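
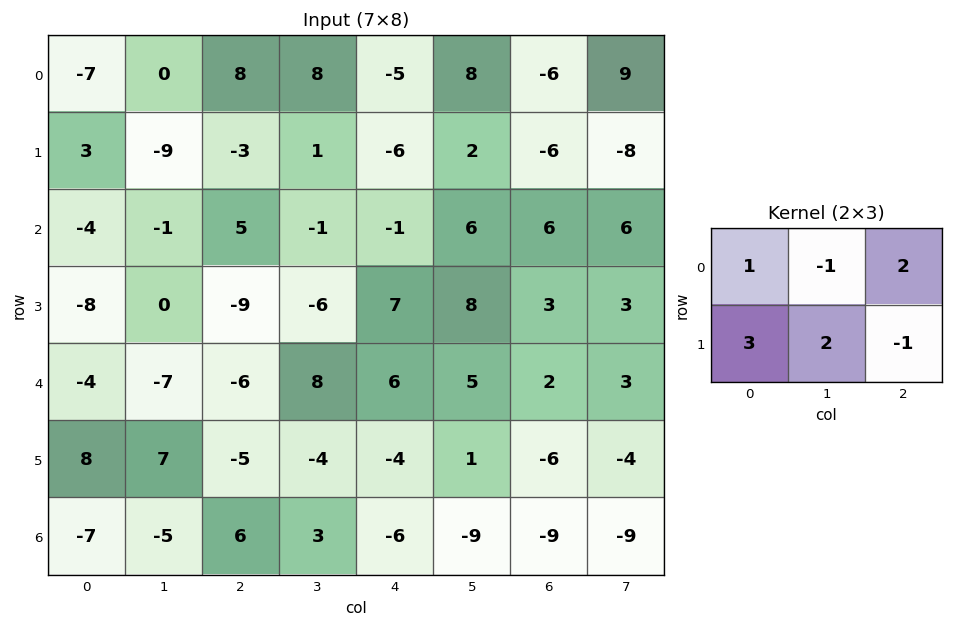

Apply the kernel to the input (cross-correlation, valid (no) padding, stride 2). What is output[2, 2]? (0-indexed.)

1

The receptive field on the input at this output position is [6 5 2 / -4 1 -6]. Elementwise product with the kernel and sum: 6·1 + 5·-1 + 2·2 + -4·3 + 1·2 + -6·-1.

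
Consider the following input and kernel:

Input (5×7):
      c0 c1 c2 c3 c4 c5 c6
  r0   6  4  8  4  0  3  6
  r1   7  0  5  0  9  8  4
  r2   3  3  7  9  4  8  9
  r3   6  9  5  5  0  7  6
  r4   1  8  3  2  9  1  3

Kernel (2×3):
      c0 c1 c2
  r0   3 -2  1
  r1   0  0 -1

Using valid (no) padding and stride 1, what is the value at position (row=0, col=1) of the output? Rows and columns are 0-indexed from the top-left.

0

The receptive field on the input at this output position is [4 8 4 / 0 5 0]. Elementwise product with the kernel and sum: 4·3 + 8·-2 + 4·1 + 0·-1.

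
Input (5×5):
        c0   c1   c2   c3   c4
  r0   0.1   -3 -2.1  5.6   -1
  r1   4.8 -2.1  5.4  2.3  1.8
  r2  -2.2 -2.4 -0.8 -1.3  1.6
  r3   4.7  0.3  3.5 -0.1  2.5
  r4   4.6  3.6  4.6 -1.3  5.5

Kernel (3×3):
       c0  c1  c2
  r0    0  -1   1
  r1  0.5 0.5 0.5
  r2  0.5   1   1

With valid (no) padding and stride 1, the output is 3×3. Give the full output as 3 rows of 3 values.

Output[0,0]: The receptive field on the input at this output position is [0.1 -3 -2.1 / 4.8 -2.1 5.4 / -2.2 -2.4 -0.8]. Elementwise product with the kernel and sum: -3·-1 + -2.1·1 + 4.8·0.5 + -2.1·0.5 + 5.4·0.5 + -2.2·0.5 + -2.4·1 + -0.8·1.
Output[0,1]: The receptive field on the input at this output position is [-3 -2.1 5.6 / -2.1 5.4 2.3 / -2.4 -0.8 -1.3]. Elementwise product with the kernel and sum: -2.1·-1 + 5.6·1 + -2.1·0.5 + 5.4·0.5 + 2.3·0.5 + -2.4·0.5 + -0.8·1 + -1.3·1.

0.65 7.2 -1.95
10.95 -1.8 3.4
16.35 6.45 12.35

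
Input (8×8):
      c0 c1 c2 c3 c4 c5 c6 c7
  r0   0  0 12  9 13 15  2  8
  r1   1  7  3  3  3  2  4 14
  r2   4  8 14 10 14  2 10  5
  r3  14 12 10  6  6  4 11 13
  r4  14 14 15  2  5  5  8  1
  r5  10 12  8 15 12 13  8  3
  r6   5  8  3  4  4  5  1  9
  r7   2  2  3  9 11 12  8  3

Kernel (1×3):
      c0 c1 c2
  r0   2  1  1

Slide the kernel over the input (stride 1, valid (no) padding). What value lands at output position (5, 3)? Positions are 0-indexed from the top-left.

55

The receptive field on the input at this output position is [15 12 13]. Elementwise product with the kernel and sum: 15·2 + 12·1 + 13·1.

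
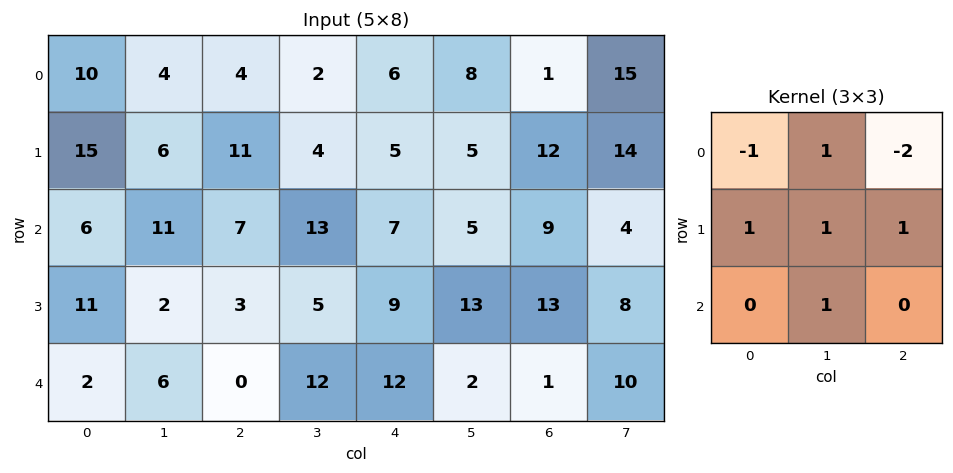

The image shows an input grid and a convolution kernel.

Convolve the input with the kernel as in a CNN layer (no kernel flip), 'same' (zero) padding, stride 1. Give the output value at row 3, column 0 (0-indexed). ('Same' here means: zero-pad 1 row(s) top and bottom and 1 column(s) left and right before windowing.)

-1

The receptive field on the zero-padded input at this output position is [0 6 11 / 0 11 2 / 0 2 6]. Elementwise product with the kernel and sum: 0·-1 + 6·1 + 11·-2 + 0·1 + 11·1 + 2·1 + 2·1.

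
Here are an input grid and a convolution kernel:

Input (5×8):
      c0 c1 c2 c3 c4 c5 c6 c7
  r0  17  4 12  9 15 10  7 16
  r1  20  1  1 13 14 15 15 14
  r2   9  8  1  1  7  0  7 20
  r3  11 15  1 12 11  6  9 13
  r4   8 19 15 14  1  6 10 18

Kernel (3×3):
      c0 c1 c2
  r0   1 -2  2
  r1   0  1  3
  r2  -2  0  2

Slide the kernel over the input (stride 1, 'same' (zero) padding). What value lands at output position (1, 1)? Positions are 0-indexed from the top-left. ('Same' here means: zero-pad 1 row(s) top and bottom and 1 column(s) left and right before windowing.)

The receptive field on the zero-padded input at this output position is [17 4 12 / 20 1 1 / 9 8 1]. Elementwise product with the kernel and sum: 17·1 + 4·-2 + 12·2 + 1·1 + 1·3 + 9·-2 + 1·2.

21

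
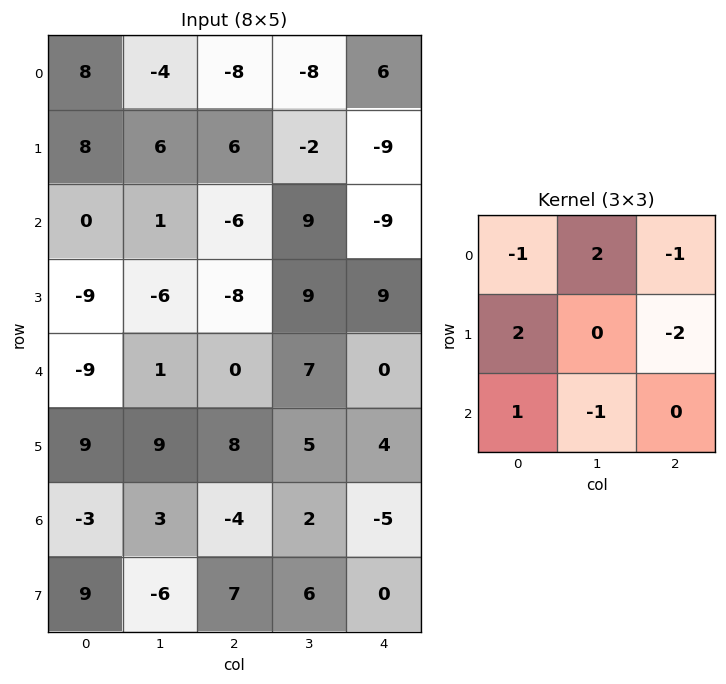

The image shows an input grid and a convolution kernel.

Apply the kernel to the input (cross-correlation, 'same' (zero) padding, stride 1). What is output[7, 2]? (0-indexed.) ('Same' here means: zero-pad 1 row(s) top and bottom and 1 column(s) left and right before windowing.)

The receptive field on the zero-padded input at this output position is [3 -4 2 / -6 7 6 / 0 0 0]. Elementwise product with the kernel and sum: 3·-1 + -4·2 + 2·-1 + -6·2 + 6·-2 + 0·1 + 0·-1.

-37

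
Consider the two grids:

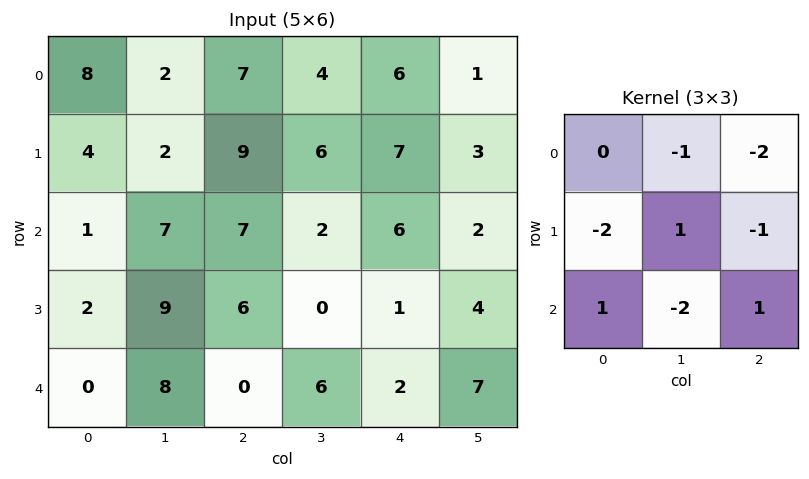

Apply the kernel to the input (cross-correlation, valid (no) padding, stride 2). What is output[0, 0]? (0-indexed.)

The receptive field on the input at this output position is [8 2 7 / 4 2 9 / 1 7 7]. Elementwise product with the kernel and sum: 2·-1 + 7·-2 + 4·-2 + 2·1 + 9·-1 + 1·1 + 7·-2 + 7·1.

-37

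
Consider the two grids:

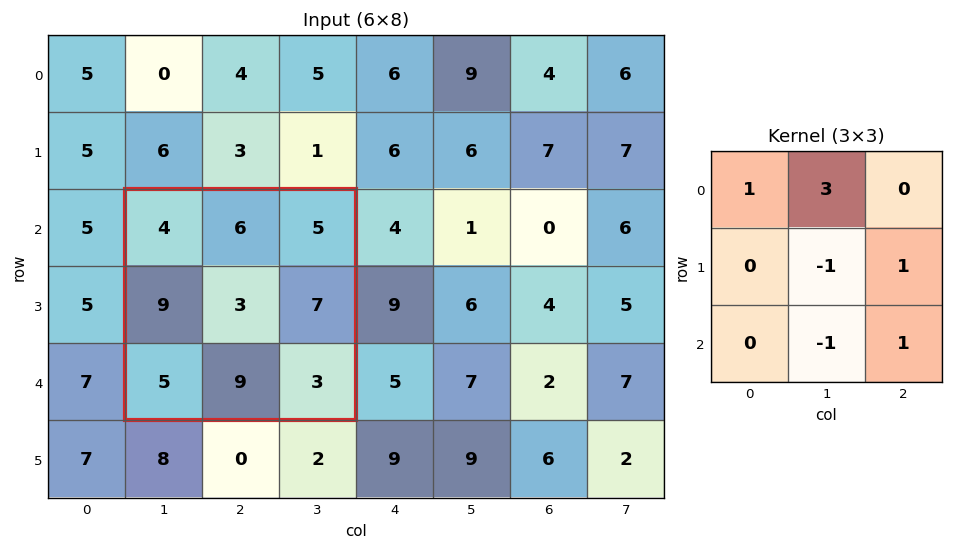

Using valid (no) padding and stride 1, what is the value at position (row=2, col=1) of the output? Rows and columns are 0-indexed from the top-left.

The receptive field on the input at this output position is [4 6 5 / 9 3 7 / 5 9 3]. Elementwise product with the kernel and sum: 4·1 + 6·3 + 3·-1 + 7·1 + 9·-1 + 3·1.

20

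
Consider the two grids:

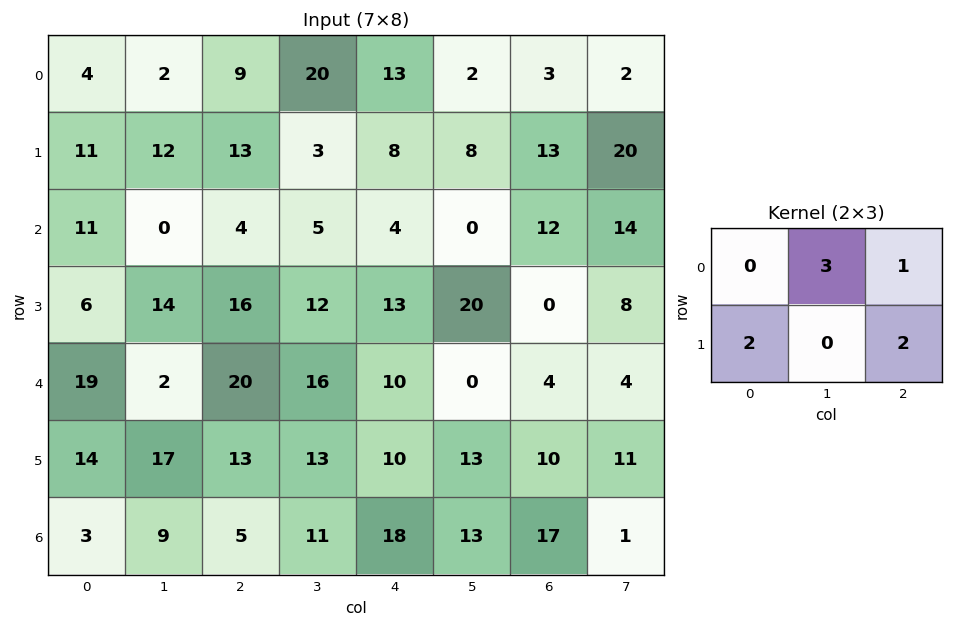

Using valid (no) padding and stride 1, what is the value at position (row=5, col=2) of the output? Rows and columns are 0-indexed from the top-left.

95

The receptive field on the input at this output position is [13 13 10 / 5 11 18]. Elementwise product with the kernel and sum: 13·3 + 10·1 + 5·2 + 18·2.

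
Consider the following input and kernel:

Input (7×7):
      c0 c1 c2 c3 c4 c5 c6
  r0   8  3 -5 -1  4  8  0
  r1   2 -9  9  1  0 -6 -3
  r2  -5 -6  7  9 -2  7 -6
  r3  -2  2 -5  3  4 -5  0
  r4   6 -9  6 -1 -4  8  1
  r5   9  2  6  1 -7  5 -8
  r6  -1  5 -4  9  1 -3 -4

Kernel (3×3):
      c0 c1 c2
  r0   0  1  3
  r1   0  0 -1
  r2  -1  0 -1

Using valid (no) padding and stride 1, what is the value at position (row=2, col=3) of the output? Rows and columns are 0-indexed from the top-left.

The receptive field on the input at this output position is [9 -2 7 / 3 4 -5 / -1 -4 8]. Elementwise product with the kernel and sum: -2·1 + 7·3 + -5·-1 + -1·-1 + 8·-1.

17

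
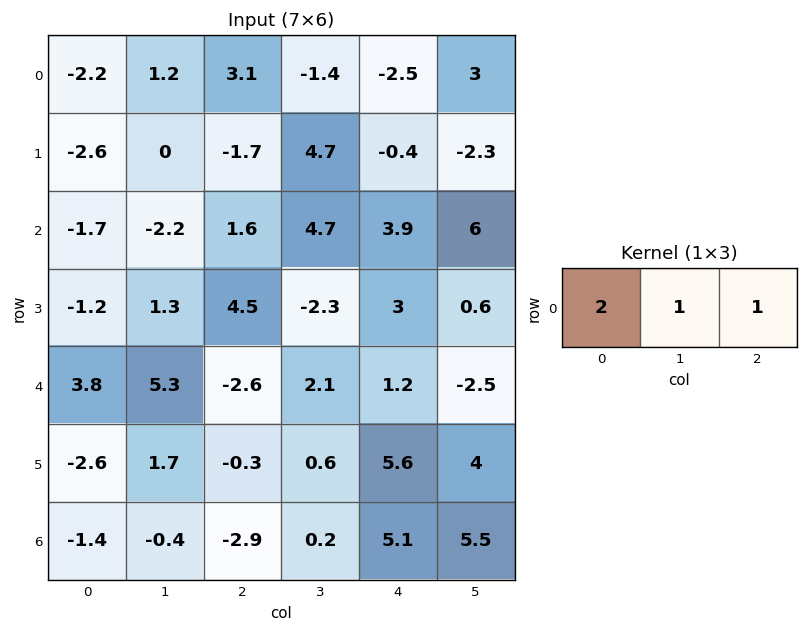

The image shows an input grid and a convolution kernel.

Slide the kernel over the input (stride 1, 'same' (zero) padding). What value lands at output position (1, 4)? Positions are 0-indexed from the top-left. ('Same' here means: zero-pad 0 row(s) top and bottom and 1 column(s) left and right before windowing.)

The receptive field on the zero-padded input at this output position is [4.7 -0.4 -2.3]. Elementwise product with the kernel and sum: 4.7·2 + -0.4·1 + -2.3·1.

6.7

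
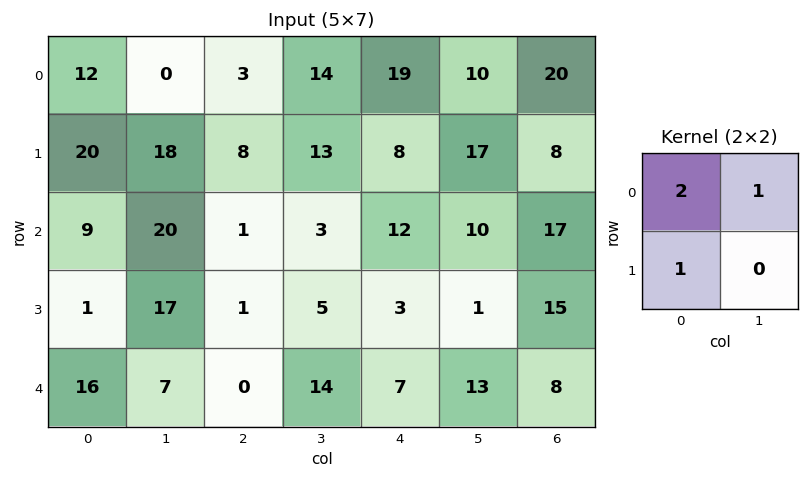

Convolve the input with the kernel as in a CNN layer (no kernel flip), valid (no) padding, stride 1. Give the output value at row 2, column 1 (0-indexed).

58

The receptive field on the input at this output position is [20 1 / 17 1]. Elementwise product with the kernel and sum: 20·2 + 1·1 + 17·1.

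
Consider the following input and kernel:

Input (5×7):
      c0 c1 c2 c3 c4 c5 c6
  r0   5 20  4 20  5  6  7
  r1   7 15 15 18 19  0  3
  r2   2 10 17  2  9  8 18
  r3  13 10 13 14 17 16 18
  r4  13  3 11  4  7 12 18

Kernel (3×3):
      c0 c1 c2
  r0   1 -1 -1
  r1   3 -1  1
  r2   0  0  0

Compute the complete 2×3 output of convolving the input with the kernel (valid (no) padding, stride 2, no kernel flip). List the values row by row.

2 25 52
17 48 36

Output[0,0]: The receptive field on the input at this output position is [5 20 4 / 7 15 15 / 2 10 17]. Elementwise product with the kernel and sum: 5·1 + 20·-1 + 4·-1 + 7·3 + 15·-1 + 15·1.
Output[0,1]: The receptive field on the input at this output position is [4 20 5 / 15 18 19 / 17 2 9]. Elementwise product with the kernel and sum: 4·1 + 20·-1 + 5·-1 + 15·3 + 18·-1 + 19·1.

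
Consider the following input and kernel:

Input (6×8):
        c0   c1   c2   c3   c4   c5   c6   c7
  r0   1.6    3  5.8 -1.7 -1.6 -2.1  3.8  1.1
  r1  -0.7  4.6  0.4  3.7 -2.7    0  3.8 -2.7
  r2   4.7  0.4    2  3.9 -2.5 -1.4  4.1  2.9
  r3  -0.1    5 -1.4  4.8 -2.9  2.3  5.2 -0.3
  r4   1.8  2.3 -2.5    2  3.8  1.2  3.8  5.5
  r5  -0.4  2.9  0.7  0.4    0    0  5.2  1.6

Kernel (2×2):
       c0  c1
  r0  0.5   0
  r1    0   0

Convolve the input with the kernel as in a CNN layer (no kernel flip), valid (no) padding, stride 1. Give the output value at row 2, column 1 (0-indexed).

The receptive field on the input at this output position is [0.4 2 / 5 -1.4]. Elementwise product with the kernel and sum: 0.4·0.5.

0.2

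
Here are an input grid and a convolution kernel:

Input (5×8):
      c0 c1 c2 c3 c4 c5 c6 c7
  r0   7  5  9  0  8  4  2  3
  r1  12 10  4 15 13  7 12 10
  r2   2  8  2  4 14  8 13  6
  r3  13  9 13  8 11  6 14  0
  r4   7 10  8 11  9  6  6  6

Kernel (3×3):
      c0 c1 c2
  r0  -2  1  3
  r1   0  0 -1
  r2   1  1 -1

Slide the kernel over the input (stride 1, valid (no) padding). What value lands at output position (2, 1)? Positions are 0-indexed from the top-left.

The receptive field on the input at this output position is [8 2 4 / 9 13 8 / 10 8 11]. Elementwise product with the kernel and sum: 8·-2 + 2·1 + 4·3 + 8·-1 + 10·1 + 8·1 + 11·-1.

-3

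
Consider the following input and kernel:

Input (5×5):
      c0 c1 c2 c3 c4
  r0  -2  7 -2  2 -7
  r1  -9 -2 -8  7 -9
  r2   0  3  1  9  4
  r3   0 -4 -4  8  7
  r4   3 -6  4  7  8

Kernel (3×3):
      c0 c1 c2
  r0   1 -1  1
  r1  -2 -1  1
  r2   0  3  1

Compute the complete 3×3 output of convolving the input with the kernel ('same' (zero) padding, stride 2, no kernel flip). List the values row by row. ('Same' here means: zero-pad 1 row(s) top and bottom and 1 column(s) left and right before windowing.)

Output[0,0]: The receptive field on the zero-padded input at this output position is [0 0 0 / 0 -2 7 / 0 -9 -2]. Elementwise product with the kernel and sum: 0·1 + 0·-1 + 0·1 + 0·-2 + -2·-1 + 7·1 + -9·3 + -2·1.

-20 -27 -24
6 11 15
-13 23 -21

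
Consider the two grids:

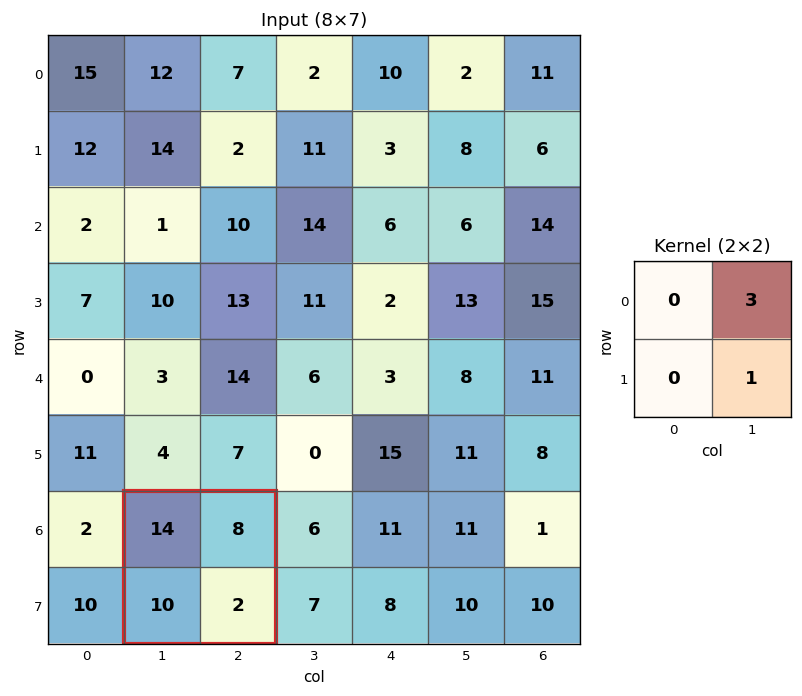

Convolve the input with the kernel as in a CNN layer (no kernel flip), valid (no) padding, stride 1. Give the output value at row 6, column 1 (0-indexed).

26

The receptive field on the input at this output position is [14 8 / 10 2]. Elementwise product with the kernel and sum: 8·3 + 2·1.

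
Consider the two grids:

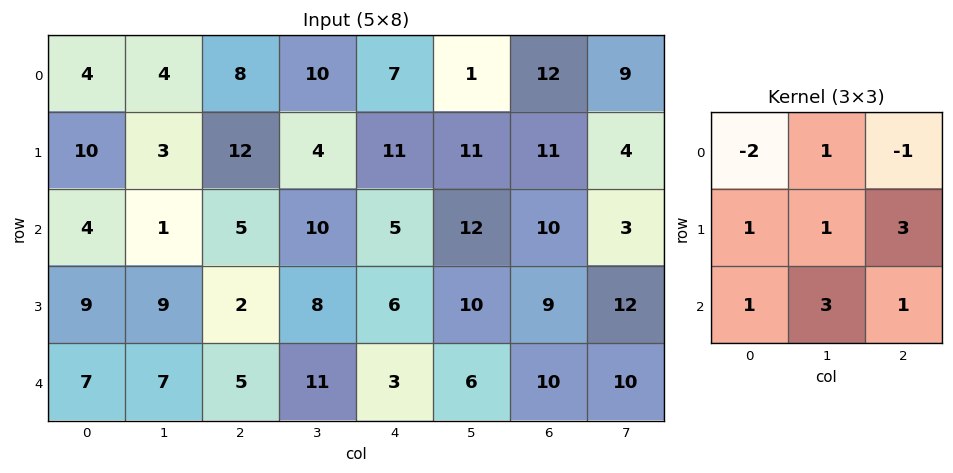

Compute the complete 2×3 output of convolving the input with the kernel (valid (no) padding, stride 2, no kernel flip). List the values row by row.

49 76 81
45 64 66

Output[0,0]: The receptive field on the input at this output position is [4 4 8 / 10 3 12 / 4 1 5]. Elementwise product with the kernel and sum: 4·-2 + 4·1 + 8·-1 + 10·1 + 3·1 + 12·3 + 4·1 + 1·3 + 5·1.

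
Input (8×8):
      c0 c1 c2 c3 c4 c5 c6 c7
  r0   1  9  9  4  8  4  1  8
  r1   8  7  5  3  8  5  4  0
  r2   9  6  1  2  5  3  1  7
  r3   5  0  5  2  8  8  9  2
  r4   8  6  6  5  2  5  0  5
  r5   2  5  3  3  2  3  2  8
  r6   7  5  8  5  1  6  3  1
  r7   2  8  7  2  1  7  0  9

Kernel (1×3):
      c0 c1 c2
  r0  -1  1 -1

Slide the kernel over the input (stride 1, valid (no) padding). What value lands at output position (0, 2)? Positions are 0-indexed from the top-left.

The receptive field on the input at this output position is [9 4 8]. Elementwise product with the kernel and sum: 9·-1 + 4·1 + 8·-1.

-13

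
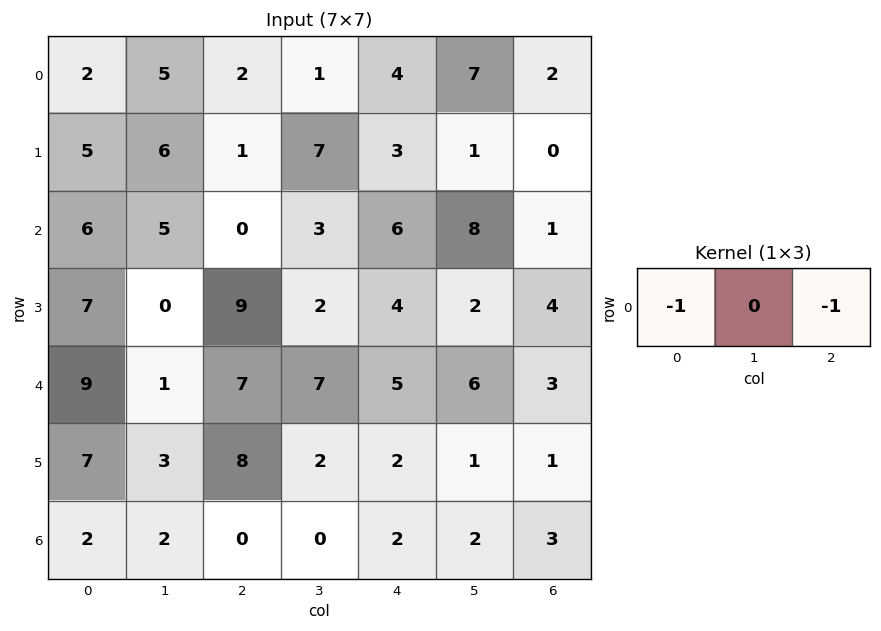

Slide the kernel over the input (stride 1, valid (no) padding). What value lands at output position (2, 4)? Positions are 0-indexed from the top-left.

The receptive field on the input at this output position is [6 8 1]. Elementwise product with the kernel and sum: 6·-1 + 1·-1.

-7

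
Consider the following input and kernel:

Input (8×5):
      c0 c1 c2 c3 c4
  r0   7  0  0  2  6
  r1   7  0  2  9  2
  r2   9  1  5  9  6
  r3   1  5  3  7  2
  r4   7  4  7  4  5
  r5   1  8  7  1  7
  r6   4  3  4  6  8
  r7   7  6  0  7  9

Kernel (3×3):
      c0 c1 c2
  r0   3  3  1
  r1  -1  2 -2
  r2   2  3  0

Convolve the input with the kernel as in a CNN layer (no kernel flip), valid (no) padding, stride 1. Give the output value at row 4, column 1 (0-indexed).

The receptive field on the input at this output position is [4 7 4 / 8 7 1 / 3 4 6]. Elementwise product with the kernel and sum: 4·3 + 7·3 + 4·1 + 8·-1 + 7·2 + 1·-2 + 3·2 + 4·3.

59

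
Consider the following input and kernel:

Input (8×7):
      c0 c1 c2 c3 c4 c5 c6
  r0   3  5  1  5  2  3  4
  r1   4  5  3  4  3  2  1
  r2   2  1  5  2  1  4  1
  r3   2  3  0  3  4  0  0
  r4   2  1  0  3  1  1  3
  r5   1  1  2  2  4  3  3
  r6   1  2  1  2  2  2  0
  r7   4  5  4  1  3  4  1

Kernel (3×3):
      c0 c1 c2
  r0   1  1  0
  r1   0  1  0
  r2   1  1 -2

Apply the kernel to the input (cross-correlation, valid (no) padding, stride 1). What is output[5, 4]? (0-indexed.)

14

The receptive field on the input at this output position is [4 3 3 / 2 2 0 / 3 4 1]. Elementwise product with the kernel and sum: 4·1 + 3·1 + 2·1 + 3·1 + 4·1 + 1·-2.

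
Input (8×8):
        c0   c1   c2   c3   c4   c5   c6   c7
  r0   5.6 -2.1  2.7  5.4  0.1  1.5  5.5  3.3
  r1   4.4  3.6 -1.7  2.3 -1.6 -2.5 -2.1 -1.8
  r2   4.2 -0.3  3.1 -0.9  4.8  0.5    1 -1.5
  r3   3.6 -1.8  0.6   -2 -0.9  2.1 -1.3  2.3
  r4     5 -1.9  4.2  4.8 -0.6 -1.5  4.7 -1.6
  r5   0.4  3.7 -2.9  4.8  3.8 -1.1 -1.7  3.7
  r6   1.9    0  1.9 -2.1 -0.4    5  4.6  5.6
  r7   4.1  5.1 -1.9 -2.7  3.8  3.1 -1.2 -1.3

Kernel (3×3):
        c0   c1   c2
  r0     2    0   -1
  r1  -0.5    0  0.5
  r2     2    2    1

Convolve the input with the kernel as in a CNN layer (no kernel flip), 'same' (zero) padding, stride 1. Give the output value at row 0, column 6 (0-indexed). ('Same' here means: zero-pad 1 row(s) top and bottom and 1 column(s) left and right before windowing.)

The receptive field on the zero-padded input at this output position is [0 0 0 / 1.5 5.5 3.3 / -2.5 -2.1 -1.8]. Elementwise product with the kernel and sum: 0·2 + 0·-1 + 1.5·-0.5 + 3.3·0.5 + -2.5·2 + -2.1·2 + -1.8·1.

-10.1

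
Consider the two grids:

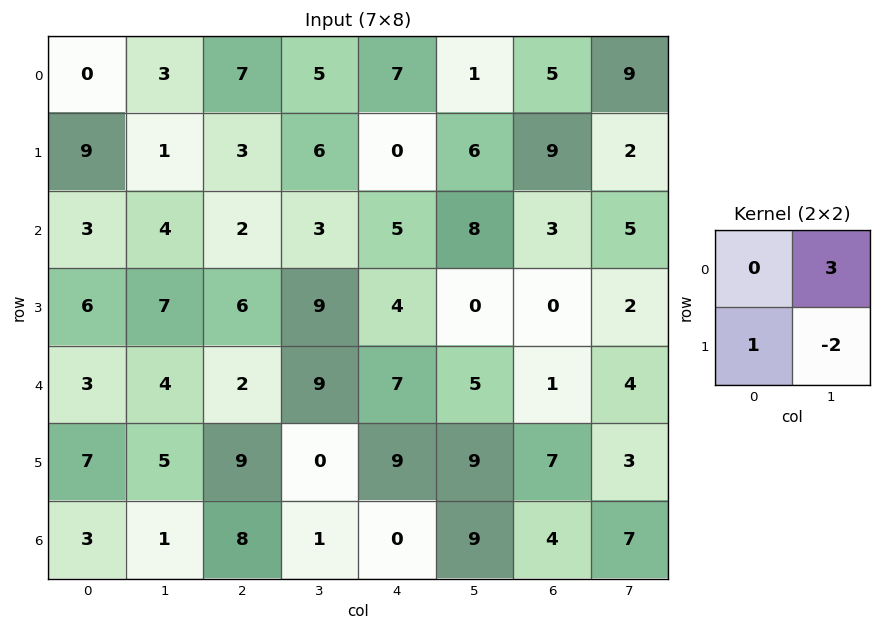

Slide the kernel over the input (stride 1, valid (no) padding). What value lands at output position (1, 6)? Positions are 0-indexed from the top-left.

The receptive field on the input at this output position is [9 2 / 3 5]. Elementwise product with the kernel and sum: 2·3 + 3·1 + 5·-2.

-1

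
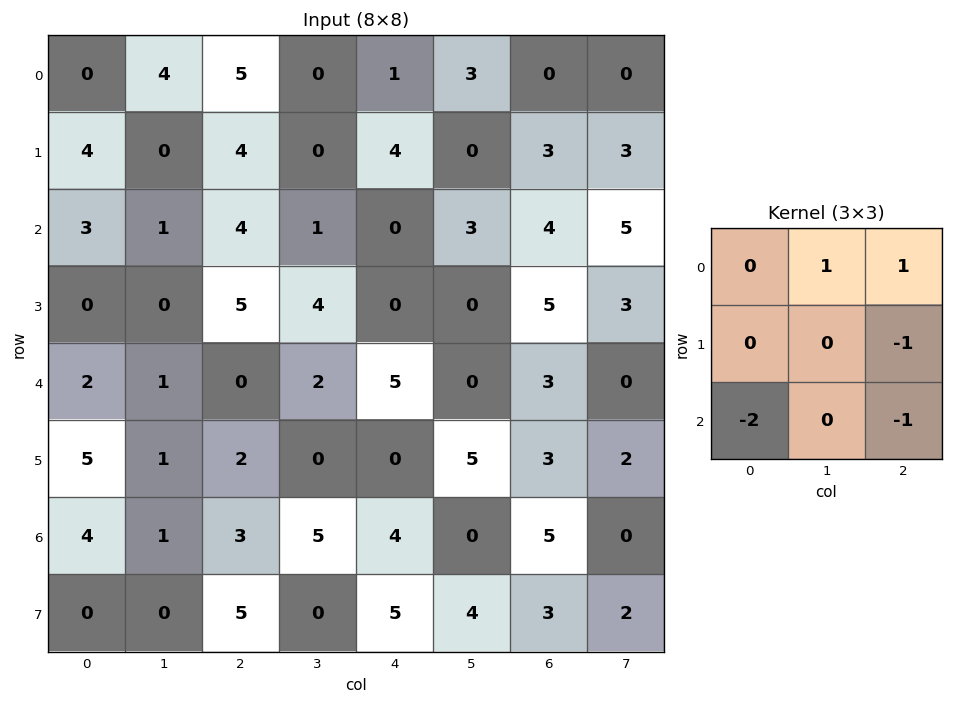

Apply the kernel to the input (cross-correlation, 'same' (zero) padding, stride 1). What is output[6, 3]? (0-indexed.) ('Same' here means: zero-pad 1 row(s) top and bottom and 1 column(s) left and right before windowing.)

-19

The receptive field on the zero-padded input at this output position is [2 0 0 / 3 5 4 / 5 0 5]. Elementwise product with the kernel and sum: 0·1 + 0·1 + 4·-1 + 5·-2 + 5·-1.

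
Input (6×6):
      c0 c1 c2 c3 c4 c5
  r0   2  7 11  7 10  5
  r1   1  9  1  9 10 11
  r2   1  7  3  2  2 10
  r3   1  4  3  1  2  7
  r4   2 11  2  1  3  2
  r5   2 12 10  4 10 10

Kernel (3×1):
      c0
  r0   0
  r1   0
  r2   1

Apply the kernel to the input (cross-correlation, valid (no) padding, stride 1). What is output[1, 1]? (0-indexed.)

The receptive field on the input at this output position is [9 / 7 / 4]. Elementwise product with the kernel and sum: 4·1.

4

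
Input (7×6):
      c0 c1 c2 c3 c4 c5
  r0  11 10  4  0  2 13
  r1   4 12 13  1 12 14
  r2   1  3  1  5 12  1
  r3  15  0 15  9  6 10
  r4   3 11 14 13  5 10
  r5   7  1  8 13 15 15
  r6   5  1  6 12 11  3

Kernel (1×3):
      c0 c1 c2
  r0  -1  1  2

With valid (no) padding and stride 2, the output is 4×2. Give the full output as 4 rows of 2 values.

7 0
4 28
36 9
8 28

Output[0,0]: The receptive field on the input at this output position is [11 10 4]. Elementwise product with the kernel and sum: 11·-1 + 10·1 + 4·2.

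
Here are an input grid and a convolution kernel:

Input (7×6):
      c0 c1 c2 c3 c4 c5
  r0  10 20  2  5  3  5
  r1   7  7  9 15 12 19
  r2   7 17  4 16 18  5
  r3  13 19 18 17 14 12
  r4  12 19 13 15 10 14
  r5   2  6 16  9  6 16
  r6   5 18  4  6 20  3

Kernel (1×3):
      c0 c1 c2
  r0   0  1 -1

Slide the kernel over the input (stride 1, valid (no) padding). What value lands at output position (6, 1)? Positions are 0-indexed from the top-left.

-2

The receptive field on the input at this output position is [18 4 6]. Elementwise product with the kernel and sum: 4·1 + 6·-1.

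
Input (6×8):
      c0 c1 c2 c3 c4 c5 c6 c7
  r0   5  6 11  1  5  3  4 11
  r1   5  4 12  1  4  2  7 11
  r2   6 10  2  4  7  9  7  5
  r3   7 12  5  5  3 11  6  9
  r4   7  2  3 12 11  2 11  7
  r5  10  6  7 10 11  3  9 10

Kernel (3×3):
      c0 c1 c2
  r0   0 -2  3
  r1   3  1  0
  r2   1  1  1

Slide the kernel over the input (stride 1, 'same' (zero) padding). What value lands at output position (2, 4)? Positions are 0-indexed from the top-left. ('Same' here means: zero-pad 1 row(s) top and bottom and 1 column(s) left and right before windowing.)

The receptive field on the zero-padded input at this output position is [1 4 2 / 4 7 9 / 5 3 11]. Elementwise product with the kernel and sum: 4·-2 + 2·3 + 4·3 + 7·1 + 5·1 + 3·1 + 11·1.

36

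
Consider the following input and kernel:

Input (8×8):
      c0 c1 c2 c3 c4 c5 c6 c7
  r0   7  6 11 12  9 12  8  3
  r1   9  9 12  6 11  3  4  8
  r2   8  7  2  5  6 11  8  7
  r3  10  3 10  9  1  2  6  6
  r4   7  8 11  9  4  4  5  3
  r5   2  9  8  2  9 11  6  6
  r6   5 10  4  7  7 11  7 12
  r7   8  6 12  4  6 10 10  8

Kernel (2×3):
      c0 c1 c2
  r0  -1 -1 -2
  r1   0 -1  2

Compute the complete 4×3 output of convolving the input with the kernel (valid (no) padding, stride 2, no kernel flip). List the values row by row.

Output[0,0]: The receptive field on the input at this output position is [7 6 11 / 9 9 12]. Elementwise product with the kernel and sum: 7·-1 + 6·-1 + 11·-2 + 9·-1 + 12·2.
Output[0,1]: The receptive field on the input at this output position is [11 12 9 / 12 6 11]. Elementwise product with the kernel and sum: 11·-1 + 12·-1 + 9·-2 + 6·-1 + 11·2.

-20 -25 -32
-2 -26 -23
-30 -12 -17
-5 -17 -22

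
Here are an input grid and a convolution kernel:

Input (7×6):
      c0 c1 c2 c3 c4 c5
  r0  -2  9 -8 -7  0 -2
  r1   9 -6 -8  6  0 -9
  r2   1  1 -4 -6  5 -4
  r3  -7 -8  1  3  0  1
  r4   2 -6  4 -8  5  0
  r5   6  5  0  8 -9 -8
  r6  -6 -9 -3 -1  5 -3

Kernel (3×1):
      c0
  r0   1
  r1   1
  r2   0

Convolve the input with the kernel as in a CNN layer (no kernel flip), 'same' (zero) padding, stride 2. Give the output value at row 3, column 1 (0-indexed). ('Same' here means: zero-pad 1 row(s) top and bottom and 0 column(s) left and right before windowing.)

The receptive field on the zero-padded input at this output position is [0 / -3 / 0]. Elementwise product with the kernel and sum: 0·1 + -3·1.

-3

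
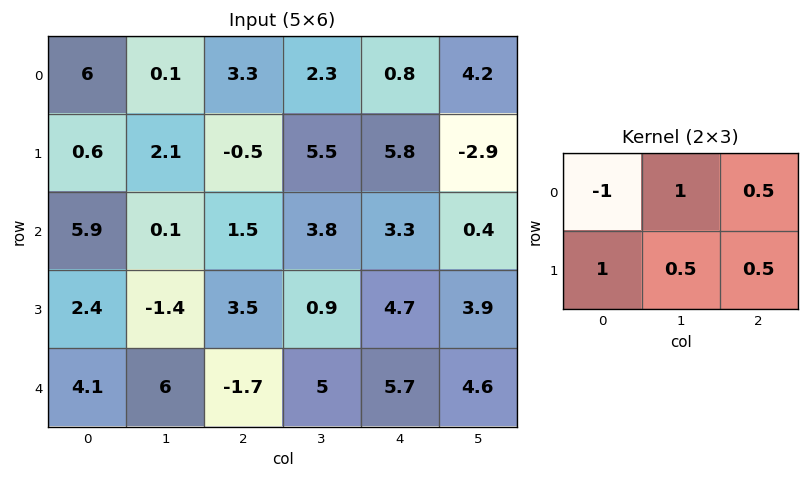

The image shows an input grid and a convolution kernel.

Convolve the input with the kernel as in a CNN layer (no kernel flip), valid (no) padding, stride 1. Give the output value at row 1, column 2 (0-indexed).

13.95

The receptive field on the input at this output position is [-0.5 5.5 5.8 / 1.5 3.8 3.3]. Elementwise product with the kernel and sum: -0.5·-1 + 5.5·1 + 5.8·0.5 + 1.5·1 + 3.8·0.5 + 3.3·0.5.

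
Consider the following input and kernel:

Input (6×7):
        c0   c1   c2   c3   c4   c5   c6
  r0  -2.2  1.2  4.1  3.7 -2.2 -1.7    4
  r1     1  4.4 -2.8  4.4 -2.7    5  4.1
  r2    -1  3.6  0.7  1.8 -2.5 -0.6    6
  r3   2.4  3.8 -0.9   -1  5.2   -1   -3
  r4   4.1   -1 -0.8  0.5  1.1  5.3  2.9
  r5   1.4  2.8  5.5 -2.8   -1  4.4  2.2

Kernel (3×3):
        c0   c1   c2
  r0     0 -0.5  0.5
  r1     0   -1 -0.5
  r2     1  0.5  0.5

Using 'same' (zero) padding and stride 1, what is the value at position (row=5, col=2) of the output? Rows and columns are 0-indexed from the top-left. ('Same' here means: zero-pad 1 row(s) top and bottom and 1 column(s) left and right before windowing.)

The receptive field on the zero-padded input at this output position is [-1 -0.8 0.5 / 2.8 5.5 -2.8 / 0 0 0]. Elementwise product with the kernel and sum: -0.8·-0.5 + 0.5·0.5 + 5.5·-1 + -2.8·-0.5 + 0·1 + 0·0.5 + 0·0.5.

-3.45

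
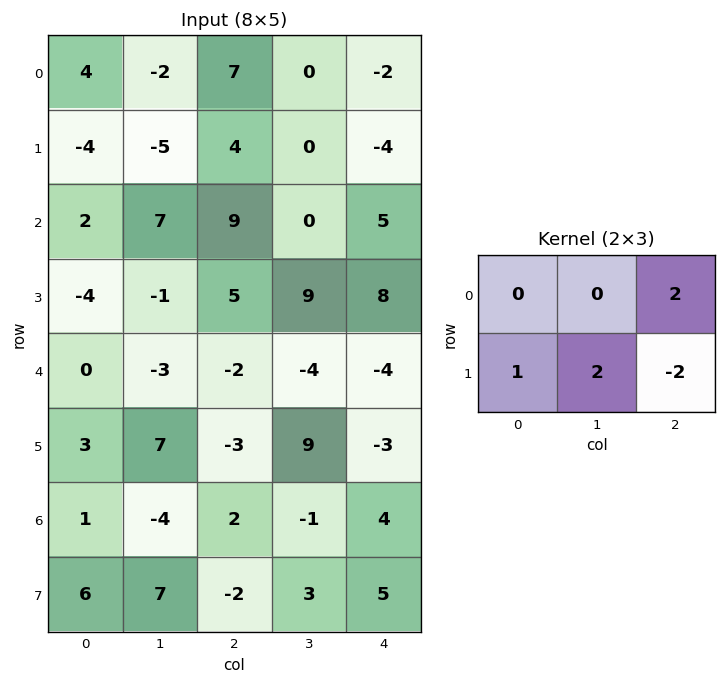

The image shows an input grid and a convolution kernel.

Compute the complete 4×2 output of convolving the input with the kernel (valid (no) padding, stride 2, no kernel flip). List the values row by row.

-8 8
2 17
19 13
28 2

Output[0,0]: The receptive field on the input at this output position is [4 -2 7 / -4 -5 4]. Elementwise product with the kernel and sum: 7·2 + -4·1 + -5·2 + 4·-2.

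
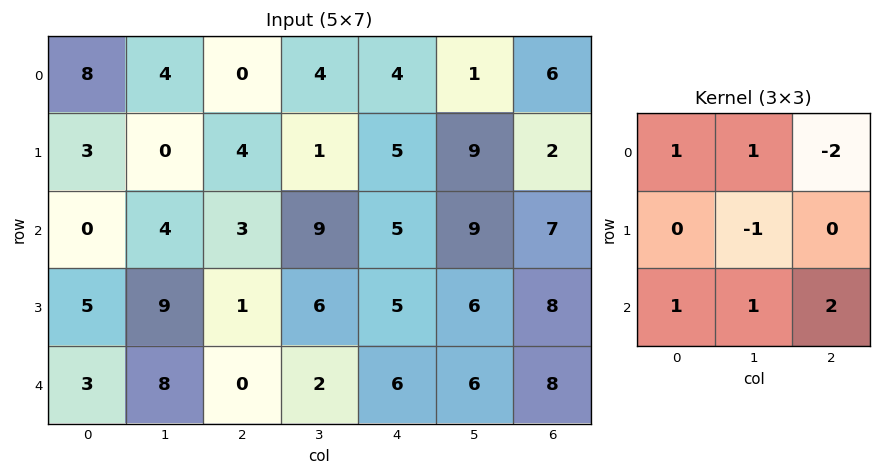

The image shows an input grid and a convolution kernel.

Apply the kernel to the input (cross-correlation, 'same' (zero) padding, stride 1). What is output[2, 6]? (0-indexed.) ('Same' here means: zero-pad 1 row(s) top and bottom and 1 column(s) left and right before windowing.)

18

The receptive field on the zero-padded input at this output position is [9 2 0 / 9 7 0 / 6 8 0]. Elementwise product with the kernel and sum: 9·1 + 2·1 + 0·-2 + 7·-1 + 6·1 + 8·1 + 0·2.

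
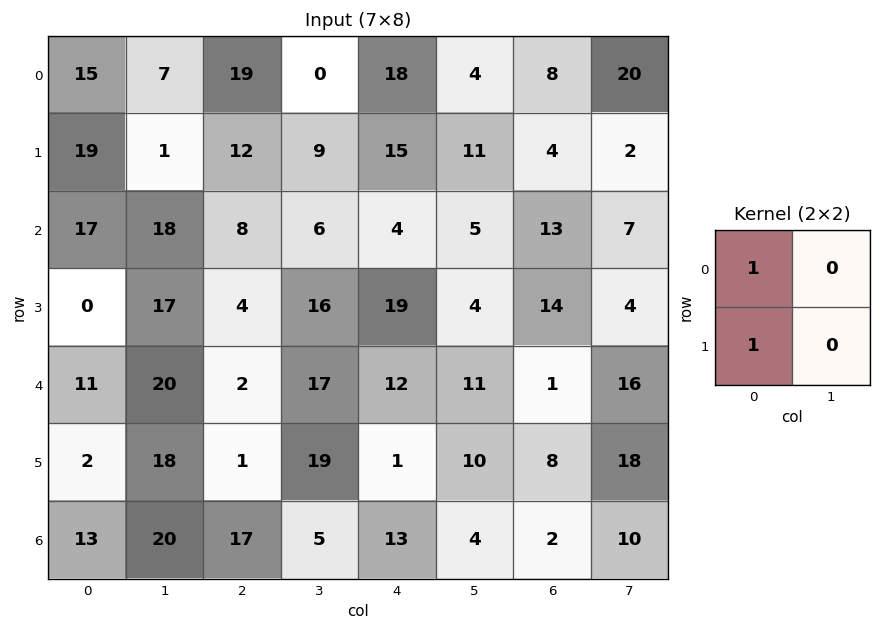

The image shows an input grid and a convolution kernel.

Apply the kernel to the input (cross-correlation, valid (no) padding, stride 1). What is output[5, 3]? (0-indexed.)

24

The receptive field on the input at this output position is [19 1 / 5 13]. Elementwise product with the kernel and sum: 19·1 + 5·1.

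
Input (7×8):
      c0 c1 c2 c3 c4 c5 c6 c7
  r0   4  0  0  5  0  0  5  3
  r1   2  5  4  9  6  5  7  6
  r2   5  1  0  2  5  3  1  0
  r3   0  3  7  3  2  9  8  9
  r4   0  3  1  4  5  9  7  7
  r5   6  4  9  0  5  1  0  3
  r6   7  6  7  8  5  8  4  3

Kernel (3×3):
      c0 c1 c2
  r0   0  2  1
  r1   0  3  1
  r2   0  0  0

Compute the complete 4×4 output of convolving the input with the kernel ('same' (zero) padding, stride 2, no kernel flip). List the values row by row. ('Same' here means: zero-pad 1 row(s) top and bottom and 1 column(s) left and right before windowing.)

Output[0,0]: The receptive field on the zero-padded input at this output position is [0 0 0 / 0 4 0 / 0 2 5]. Elementwise product with the kernel and sum: 0·2 + 0·1 + 4·3 + 0·1.

12 5 0 18
25 19 35 23
6 24 37 53
43 47 34 18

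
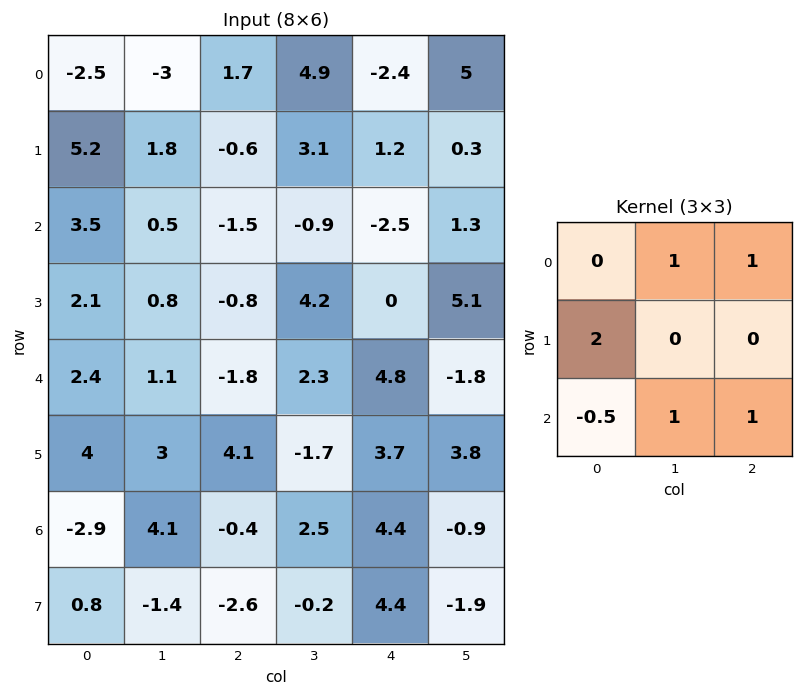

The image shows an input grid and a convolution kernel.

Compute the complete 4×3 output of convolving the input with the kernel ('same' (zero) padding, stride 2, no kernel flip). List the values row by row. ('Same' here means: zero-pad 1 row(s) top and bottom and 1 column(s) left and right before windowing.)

7 -4.4 9.75
9.9 6.5 2.7
9.9 6.5 18.05
6.4 8.5 15.1

Output[0,0]: The receptive field on the zero-padded input at this output position is [0 0 0 / 0 -2.5 -3 / 0 5.2 1.8]. Elementwise product with the kernel and sum: 0·1 + 0·1 + 0·2 + 0·-0.5 + 5.2·1 + 1.8·1.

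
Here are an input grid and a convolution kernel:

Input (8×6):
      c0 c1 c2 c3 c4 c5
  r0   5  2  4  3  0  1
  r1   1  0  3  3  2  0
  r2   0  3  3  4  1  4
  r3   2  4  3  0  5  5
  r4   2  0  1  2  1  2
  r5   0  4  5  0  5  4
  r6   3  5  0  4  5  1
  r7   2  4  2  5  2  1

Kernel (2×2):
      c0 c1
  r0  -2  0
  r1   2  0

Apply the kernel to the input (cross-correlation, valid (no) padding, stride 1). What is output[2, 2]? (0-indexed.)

0

The receptive field on the input at this output position is [3 4 / 3 0]. Elementwise product with the kernel and sum: 3·-2 + 3·2.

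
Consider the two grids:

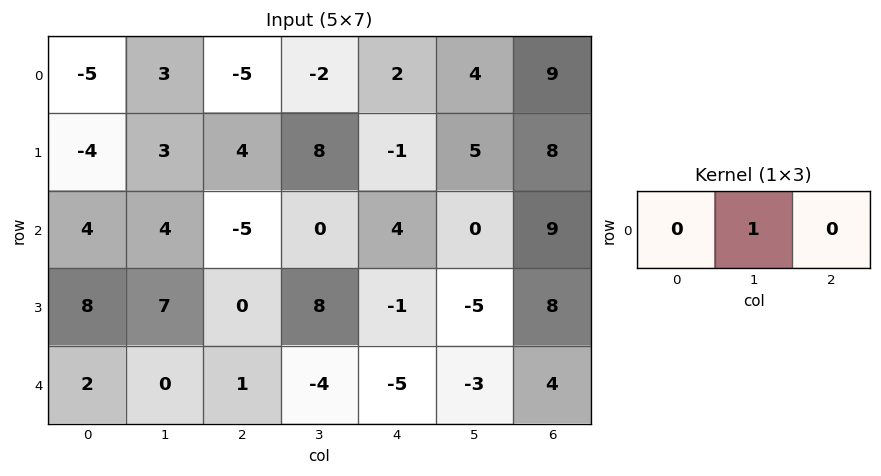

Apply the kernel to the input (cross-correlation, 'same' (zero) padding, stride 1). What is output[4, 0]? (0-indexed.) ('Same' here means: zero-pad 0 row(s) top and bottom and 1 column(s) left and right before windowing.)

The receptive field on the zero-padded input at this output position is [0 2 0]. Elementwise product with the kernel and sum: 2·1.

2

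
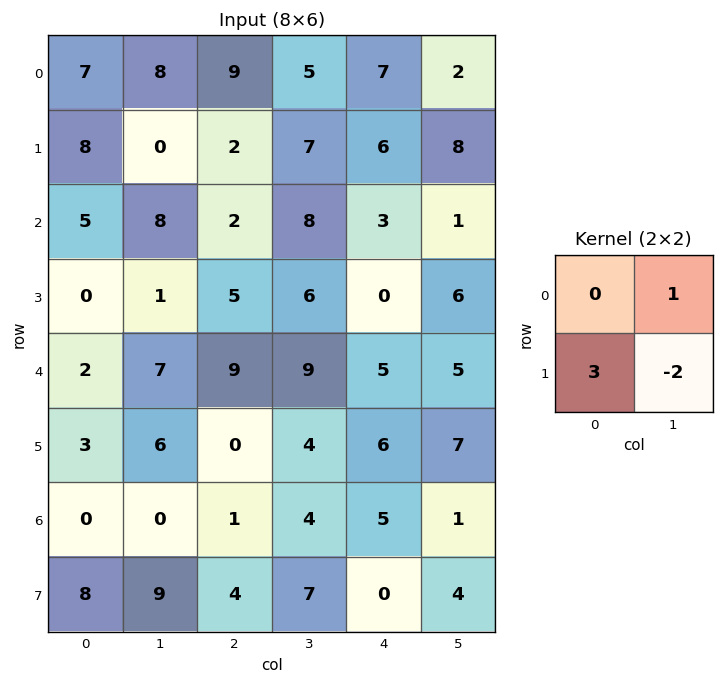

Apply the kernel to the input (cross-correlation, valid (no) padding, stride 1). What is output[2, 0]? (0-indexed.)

The receptive field on the input at this output position is [5 8 / 0 1]. Elementwise product with the kernel and sum: 8·1 + 0·3 + 1·-2.

6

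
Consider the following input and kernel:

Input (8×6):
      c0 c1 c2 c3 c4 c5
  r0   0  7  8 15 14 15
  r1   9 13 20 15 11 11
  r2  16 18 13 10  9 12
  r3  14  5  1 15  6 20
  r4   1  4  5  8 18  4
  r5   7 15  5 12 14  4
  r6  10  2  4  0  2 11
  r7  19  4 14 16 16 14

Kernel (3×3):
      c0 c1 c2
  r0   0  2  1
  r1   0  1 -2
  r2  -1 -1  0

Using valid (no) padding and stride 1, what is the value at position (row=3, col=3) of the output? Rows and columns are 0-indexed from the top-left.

The receptive field on the input at this output position is [15 6 20 / 8 18 4 / 12 14 4]. Elementwise product with the kernel and sum: 6·2 + 20·1 + 18·1 + 4·-2 + 12·-1 + 14·-1.

16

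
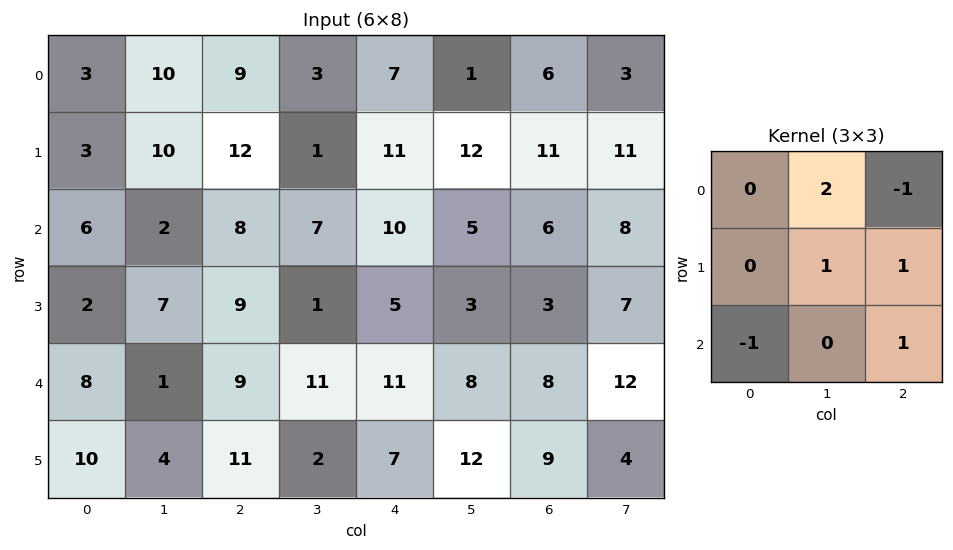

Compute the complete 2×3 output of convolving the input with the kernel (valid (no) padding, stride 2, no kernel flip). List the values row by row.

Output[0,0]: The receptive field on the input at this output position is [3 10 9 / 3 10 12 / 6 2 8]. Elementwise product with the kernel and sum: 10·2 + 9·-1 + 10·1 + 12·1 + 6·-1 + 8·1.
Output[0,1]: The receptive field on the input at this output position is [9 3 7 / 12 1 11 / 8 7 10]. Elementwise product with the kernel and sum: 3·2 + 7·-1 + 1·1 + 11·1 + 8·-1 + 10·1.

35 13 15
13 12 7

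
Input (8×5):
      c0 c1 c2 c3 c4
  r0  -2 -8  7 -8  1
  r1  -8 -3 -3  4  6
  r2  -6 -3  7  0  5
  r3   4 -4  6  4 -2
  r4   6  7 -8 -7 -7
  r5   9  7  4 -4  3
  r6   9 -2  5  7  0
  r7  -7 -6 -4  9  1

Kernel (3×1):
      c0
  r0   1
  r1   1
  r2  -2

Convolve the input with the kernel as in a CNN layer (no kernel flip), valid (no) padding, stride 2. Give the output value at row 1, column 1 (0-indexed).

The receptive field on the input at this output position is [7 / 6 / -8]. Elementwise product with the kernel and sum: 7·1 + 6·1 + -8·-2.

29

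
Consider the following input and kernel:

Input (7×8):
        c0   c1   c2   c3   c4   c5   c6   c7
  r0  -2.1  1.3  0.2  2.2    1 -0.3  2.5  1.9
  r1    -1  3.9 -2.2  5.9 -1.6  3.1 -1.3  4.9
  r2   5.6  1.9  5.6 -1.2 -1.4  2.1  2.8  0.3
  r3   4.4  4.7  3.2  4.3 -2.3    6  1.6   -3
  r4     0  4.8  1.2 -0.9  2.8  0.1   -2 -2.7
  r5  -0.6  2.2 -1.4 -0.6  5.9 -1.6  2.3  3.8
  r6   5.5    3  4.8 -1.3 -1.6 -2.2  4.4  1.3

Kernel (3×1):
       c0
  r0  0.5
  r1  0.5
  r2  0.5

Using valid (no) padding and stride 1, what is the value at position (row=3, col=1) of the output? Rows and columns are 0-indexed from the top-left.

The receptive field on the input at this output position is [4.7 / 4.8 / 2.2]. Elementwise product with the kernel and sum: 4.7·0.5 + 4.8·0.5 + 2.2·0.5.

5.85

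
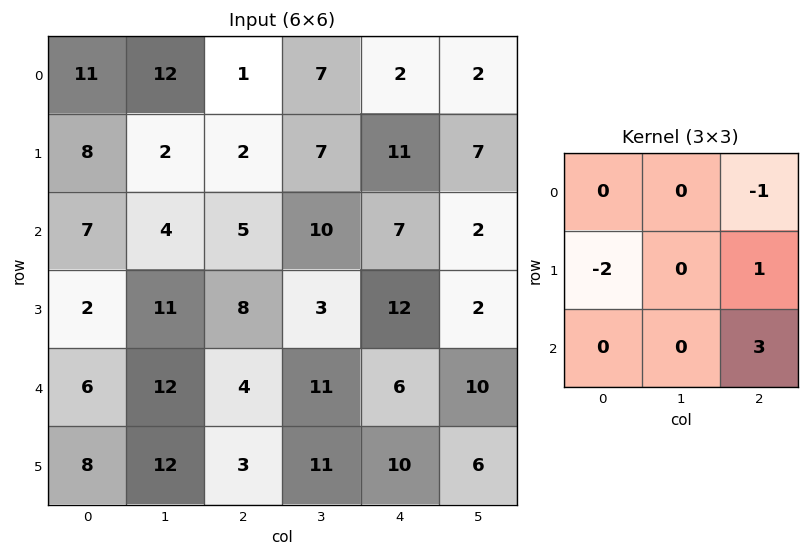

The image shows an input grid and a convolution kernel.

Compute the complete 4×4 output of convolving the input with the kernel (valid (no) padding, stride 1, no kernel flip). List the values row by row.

Output[0,0]: The receptive field on the input at this output position is [11 12 1 / 8 2 2 / 7 4 5]. Elementwise product with the kernel and sum: 1·-1 + 8·-2 + 2·1 + 5·3.

0 26 26 -3
13 4 22 -19
11 4 7 24
-7 17 16 4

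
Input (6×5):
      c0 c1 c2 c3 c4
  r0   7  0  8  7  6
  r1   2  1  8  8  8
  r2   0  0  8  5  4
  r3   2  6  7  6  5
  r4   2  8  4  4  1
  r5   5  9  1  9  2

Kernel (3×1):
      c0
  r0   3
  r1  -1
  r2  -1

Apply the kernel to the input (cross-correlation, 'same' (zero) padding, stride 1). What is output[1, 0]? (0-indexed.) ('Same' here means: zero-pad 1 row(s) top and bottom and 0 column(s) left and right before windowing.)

The receptive field on the zero-padded input at this output position is [7 / 2 / 0]. Elementwise product with the kernel and sum: 7·3 + 2·-1 + 0·-1.

19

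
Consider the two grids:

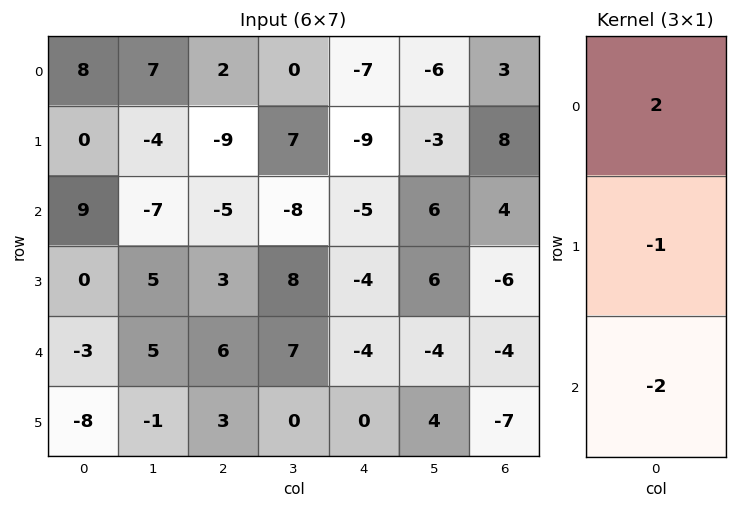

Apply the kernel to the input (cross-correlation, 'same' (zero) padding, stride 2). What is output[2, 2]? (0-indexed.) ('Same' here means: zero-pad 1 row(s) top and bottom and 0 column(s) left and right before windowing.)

The receptive field on the zero-padded input at this output position is [-4 / -4 / 0]. Elementwise product with the kernel and sum: -4·2 + -4·-1 + 0·-2.

-4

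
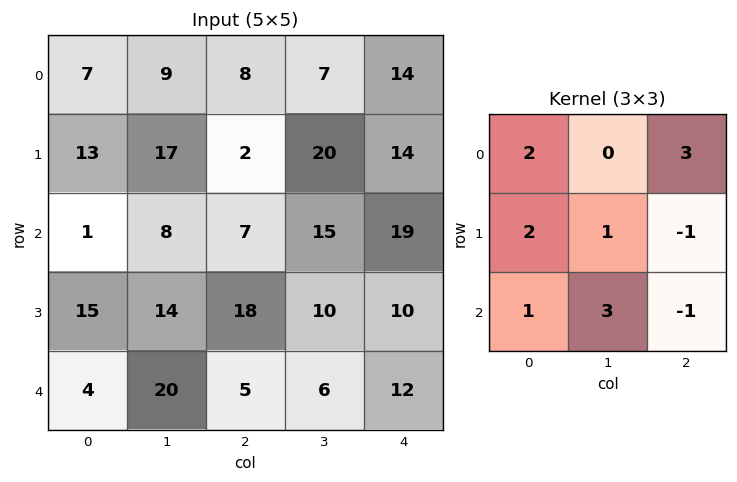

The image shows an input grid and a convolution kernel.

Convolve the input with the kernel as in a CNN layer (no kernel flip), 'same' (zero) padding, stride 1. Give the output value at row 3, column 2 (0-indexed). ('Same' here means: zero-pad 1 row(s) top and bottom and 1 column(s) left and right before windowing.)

The receptive field on the zero-padded input at this output position is [8 7 15 / 14 18 10 / 20 5 6]. Elementwise product with the kernel and sum: 8·2 + 15·3 + 14·2 + 18·1 + 10·-1 + 20·1 + 5·3 + 6·-1.

126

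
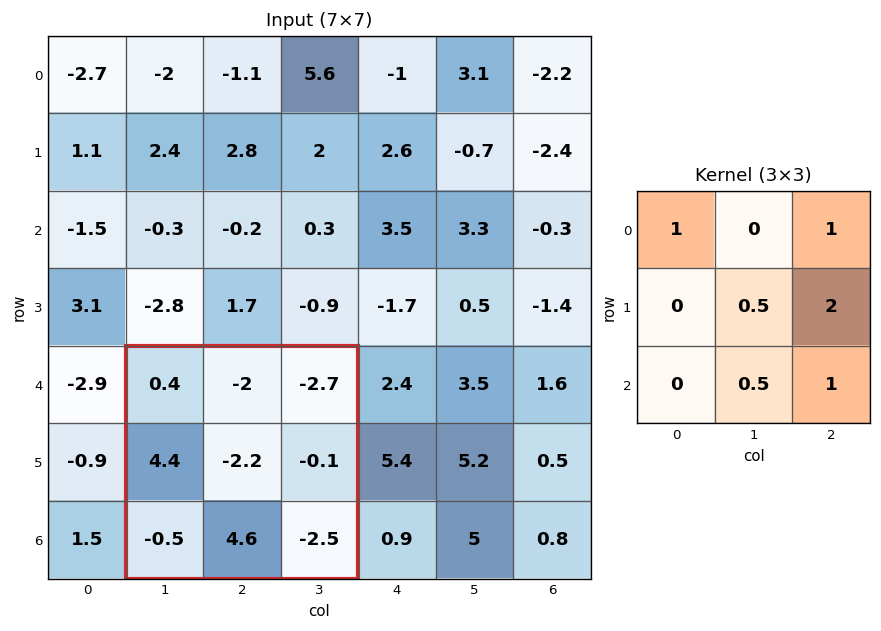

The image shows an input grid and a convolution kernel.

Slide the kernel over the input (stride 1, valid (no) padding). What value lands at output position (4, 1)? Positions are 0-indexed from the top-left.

-3.8

The receptive field on the input at this output position is [0.4 -2 -2.7 / 4.4 -2.2 -0.1 / -0.5 4.6 -2.5]. Elementwise product with the kernel and sum: 0.4·1 + -2.7·1 + -2.2·0.5 + -0.1·2 + 4.6·0.5 + -2.5·1.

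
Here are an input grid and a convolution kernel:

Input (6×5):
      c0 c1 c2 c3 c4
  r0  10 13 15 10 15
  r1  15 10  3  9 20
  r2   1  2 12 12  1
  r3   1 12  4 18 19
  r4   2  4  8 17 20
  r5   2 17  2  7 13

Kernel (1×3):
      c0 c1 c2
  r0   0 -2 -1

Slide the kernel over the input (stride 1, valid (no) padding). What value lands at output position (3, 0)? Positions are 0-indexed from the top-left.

-28

The receptive field on the input at this output position is [1 12 4]. Elementwise product with the kernel and sum: 12·-2 + 4·-1.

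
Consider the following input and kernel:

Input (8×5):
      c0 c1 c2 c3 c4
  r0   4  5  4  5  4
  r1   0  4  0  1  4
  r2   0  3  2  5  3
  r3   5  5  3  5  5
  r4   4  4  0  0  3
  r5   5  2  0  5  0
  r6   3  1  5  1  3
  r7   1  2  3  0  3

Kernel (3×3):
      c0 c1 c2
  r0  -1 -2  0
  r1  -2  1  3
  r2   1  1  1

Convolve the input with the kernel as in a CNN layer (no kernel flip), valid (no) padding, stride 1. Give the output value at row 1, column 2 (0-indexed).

21

The receptive field on the input at this output position is [0 1 4 / 2 5 3 / 3 5 5]. Elementwise product with the kernel and sum: 0·-1 + 1·-2 + 2·-2 + 5·1 + 3·3 + 3·1 + 5·1 + 5·1.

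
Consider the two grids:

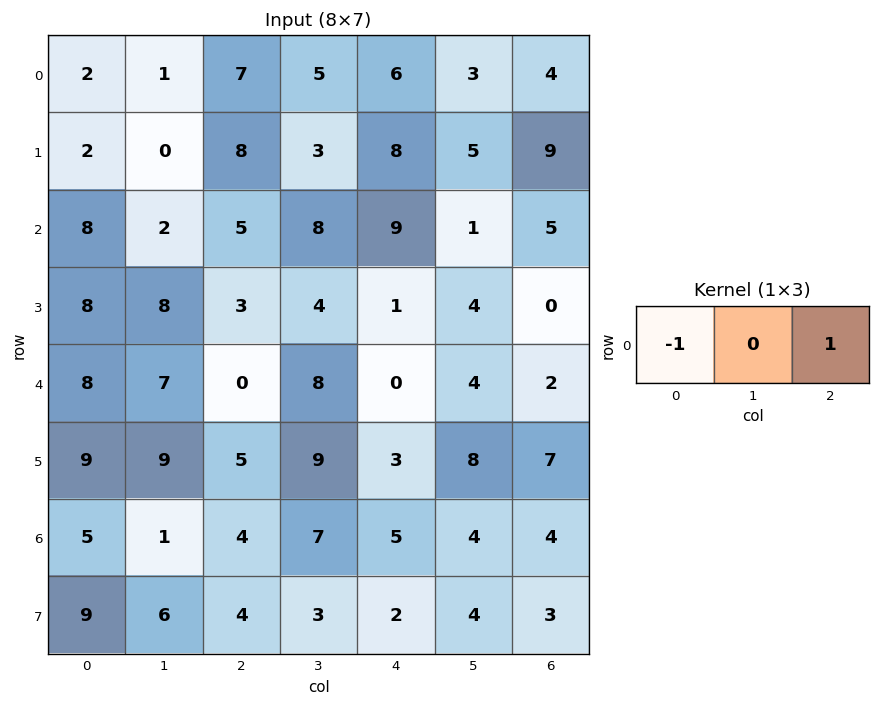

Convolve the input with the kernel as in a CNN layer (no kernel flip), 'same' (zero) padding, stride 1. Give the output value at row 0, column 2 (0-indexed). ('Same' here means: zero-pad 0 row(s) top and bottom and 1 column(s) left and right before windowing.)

4

The receptive field on the zero-padded input at this output position is [1 7 5]. Elementwise product with the kernel and sum: 1·-1 + 5·1.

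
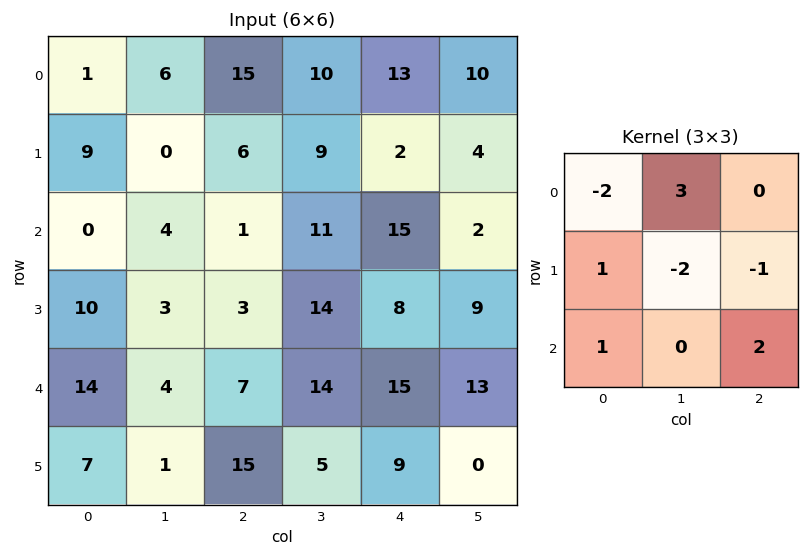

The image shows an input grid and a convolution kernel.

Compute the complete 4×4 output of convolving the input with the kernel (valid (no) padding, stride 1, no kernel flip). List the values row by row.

21 38 17 35
-11 40 -2 -1
41 10 35 52
25 -10 33 -28

Output[0,0]: The receptive field on the input at this output position is [1 6 15 / 9 0 6 / 0 4 1]. Elementwise product with the kernel and sum: 1·-2 + 6·3 + 9·1 + 0·-2 + 6·-1 + 0·1 + 1·2.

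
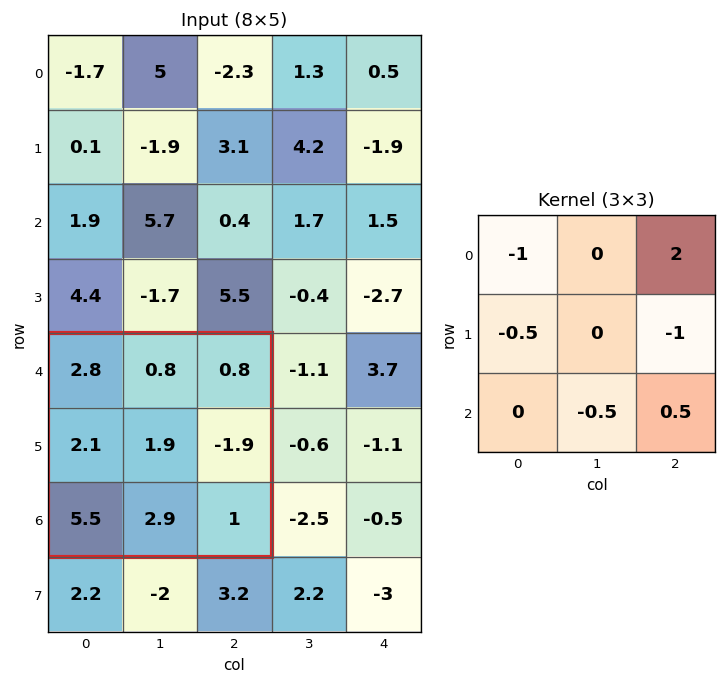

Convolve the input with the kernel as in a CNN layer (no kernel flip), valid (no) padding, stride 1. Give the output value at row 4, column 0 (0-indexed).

The receptive field on the input at this output position is [2.8 0.8 0.8 / 2.1 1.9 -1.9 / 5.5 2.9 1]. Elementwise product with the kernel and sum: 2.8·-1 + 0.8·2 + 2.1·-0.5 + -1.9·-1 + 2.9·-0.5 + 1·0.5.

-1.3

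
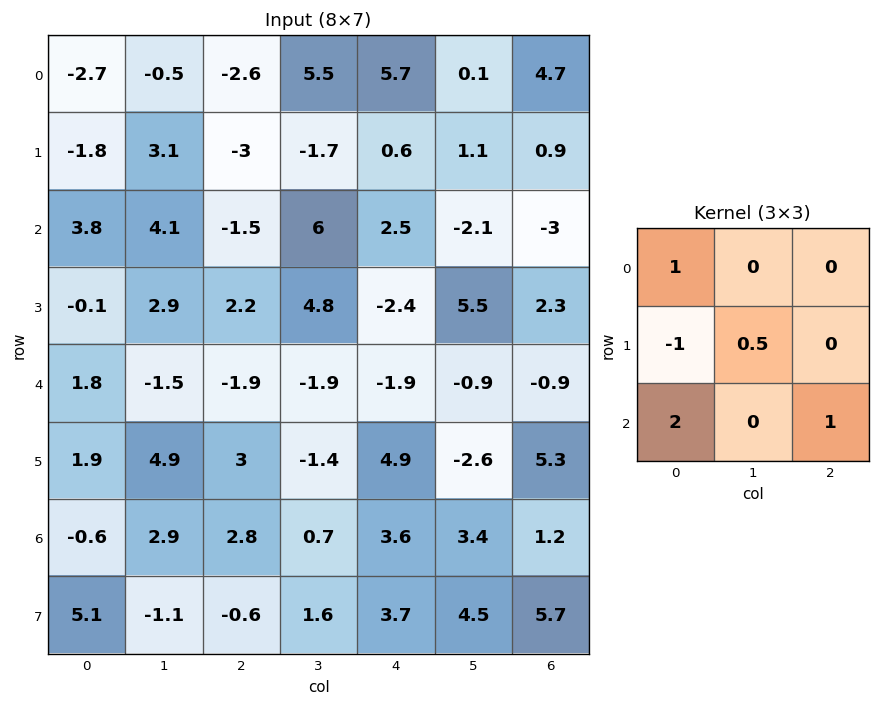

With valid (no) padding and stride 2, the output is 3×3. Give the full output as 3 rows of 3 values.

Output[0,0]: The receptive field on the input at this output position is [-2.7 -0.5 -2.6 / -1.8 3.1 -3 / 3.8 4.1 -1.5]. Elementwise product with the kernel and sum: -2.7·1 + -1.8·-1 + 3.1·0.5 + 3.8·2 + -1.5·1.
Output[0,1]: The receptive field on the input at this output position is [-2.6 5.5 5.7 / -3 -1.7 0.6 / -1.5 6 2.5]. Elementwise product with the kernel and sum: -2.6·1 + -3·-1 + -1.7·0.5 + -1.5·2 + 2.5·1.

6.75 -0.95 7.65
7.05 -7 2.95
3.95 3.6 0.3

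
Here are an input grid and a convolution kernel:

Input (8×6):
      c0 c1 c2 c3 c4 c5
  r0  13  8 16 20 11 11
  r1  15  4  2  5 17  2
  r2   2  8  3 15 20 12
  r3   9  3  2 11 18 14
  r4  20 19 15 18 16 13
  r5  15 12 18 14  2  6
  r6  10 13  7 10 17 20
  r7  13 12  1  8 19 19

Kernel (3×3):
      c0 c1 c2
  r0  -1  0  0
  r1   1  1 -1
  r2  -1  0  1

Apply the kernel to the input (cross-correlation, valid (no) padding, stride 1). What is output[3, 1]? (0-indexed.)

The receptive field on the input at this output position is [3 2 11 / 19 15 18 / 12 18 14]. Elementwise product with the kernel and sum: 3·-1 + 19·1 + 15·1 + 18·-1 + 12·-1 + 14·1.

15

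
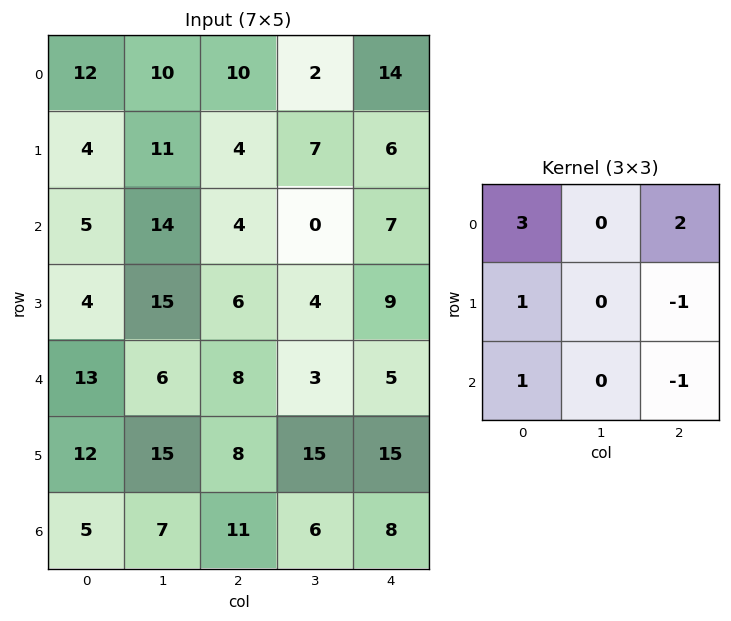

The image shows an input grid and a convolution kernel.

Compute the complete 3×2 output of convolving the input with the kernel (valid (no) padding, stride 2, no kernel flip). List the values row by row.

Output[0,0]: The receptive field on the input at this output position is [12 10 10 / 4 11 4 / 5 14 4]. Elementwise product with the kernel and sum: 12·3 + 10·2 + 4·1 + 4·-1 + 5·1 + 4·-1.
Output[0,1]: The receptive field on the input at this output position is [10 2 14 / 4 7 6 / 4 0 7]. Elementwise product with the kernel and sum: 10·3 + 14·2 + 4·1 + 6·-1 + 4·1 + 7·-1.

57 53
26 26
53 30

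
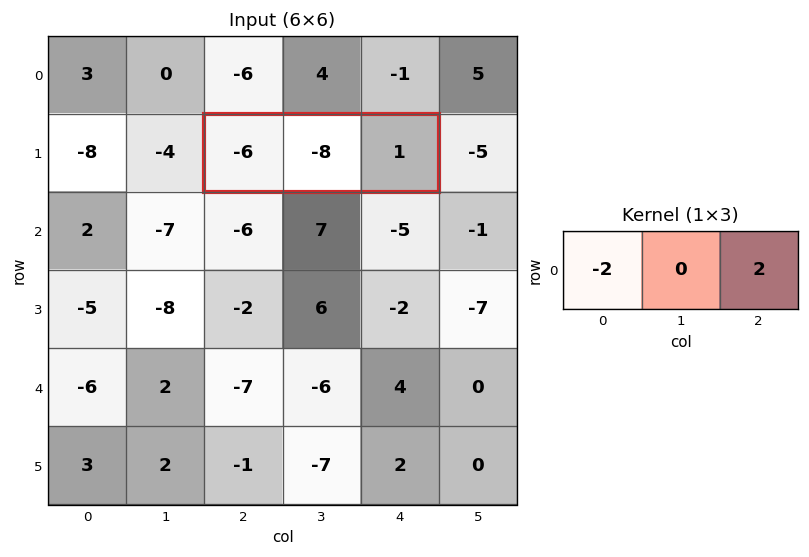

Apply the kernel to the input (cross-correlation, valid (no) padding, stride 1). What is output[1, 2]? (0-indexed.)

14

The receptive field on the input at this output position is [-6 -8 1]. Elementwise product with the kernel and sum: -6·-2 + 1·2.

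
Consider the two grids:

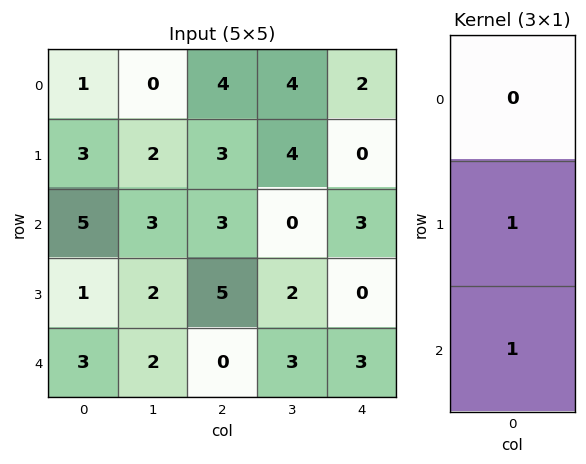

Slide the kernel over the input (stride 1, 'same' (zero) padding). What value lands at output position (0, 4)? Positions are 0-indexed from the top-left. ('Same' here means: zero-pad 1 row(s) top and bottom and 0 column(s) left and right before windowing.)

The receptive field on the zero-padded input at this output position is [0 / 2 / 0]. Elementwise product with the kernel and sum: 2·1 + 0·1.

2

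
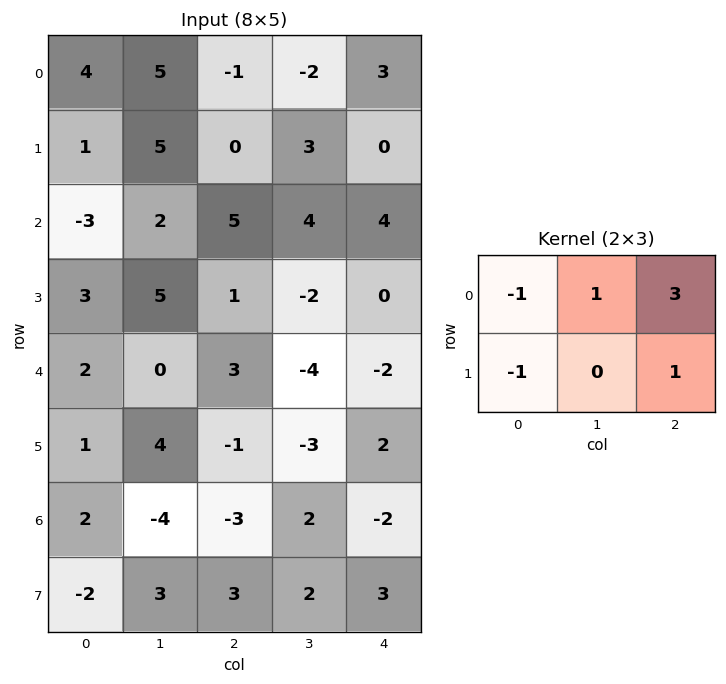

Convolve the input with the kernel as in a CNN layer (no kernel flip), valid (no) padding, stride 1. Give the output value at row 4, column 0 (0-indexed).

5

The receptive field on the input at this output position is [2 0 3 / 1 4 -1]. Elementwise product with the kernel and sum: 2·-1 + 0·1 + 3·3 + 1·-1 + -1·1.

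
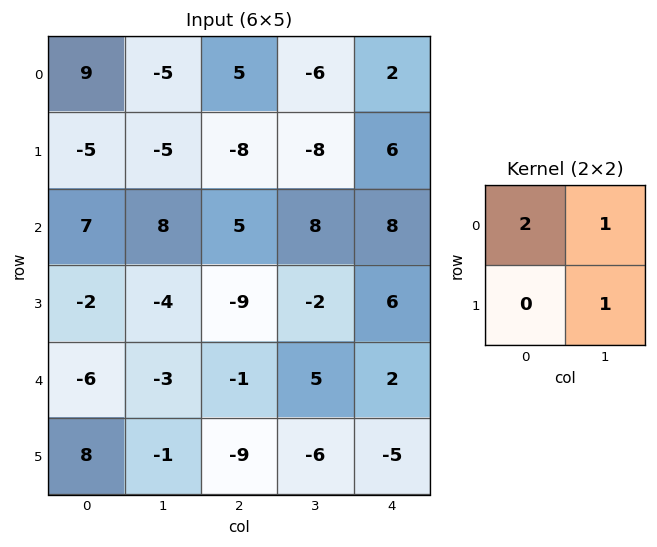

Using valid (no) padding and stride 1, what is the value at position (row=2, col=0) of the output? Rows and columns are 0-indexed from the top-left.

18

The receptive field on the input at this output position is [7 8 / -2 -4]. Elementwise product with the kernel and sum: 7·2 + 8·1 + -4·1.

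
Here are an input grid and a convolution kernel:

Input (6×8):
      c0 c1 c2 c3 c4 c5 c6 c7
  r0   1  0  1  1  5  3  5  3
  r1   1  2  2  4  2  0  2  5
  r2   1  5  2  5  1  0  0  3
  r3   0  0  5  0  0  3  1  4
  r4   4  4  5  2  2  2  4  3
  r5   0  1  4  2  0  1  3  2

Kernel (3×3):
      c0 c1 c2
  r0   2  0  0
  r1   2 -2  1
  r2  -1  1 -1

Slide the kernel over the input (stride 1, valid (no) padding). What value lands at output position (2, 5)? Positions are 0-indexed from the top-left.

7

The receptive field on the input at this output position is [0 0 3 / 3 1 4 / 2 4 3]. Elementwise product with the kernel and sum: 0·2 + 3·2 + 1·-2 + 4·1 + 2·-1 + 4·1 + 3·-1.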